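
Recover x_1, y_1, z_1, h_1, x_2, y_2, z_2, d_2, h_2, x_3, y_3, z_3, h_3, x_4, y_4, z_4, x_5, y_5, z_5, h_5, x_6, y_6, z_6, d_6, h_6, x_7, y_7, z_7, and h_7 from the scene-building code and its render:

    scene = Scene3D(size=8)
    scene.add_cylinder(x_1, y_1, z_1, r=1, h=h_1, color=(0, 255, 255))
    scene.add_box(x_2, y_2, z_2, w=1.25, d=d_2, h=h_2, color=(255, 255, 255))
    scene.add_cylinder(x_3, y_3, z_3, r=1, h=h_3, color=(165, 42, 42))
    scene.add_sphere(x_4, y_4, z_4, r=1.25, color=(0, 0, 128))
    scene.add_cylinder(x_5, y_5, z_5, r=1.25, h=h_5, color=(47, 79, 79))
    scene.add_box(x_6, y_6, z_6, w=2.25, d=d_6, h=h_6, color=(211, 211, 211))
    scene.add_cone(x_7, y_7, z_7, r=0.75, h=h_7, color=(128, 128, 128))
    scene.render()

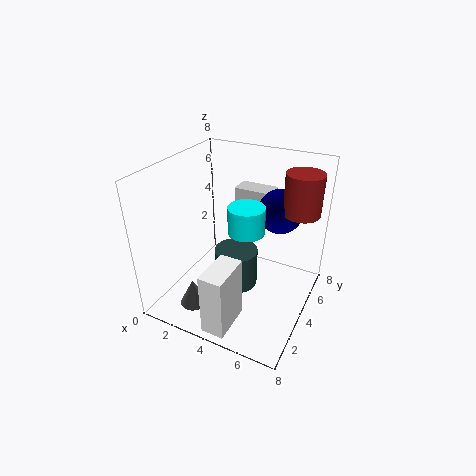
x_1 = 4.5
y_1 = 4
z_1 = 4.5
h_1 = 1.5
x_2 = 3.75
y_2 = 0.25
z_2 = 0.25
d_2 = 2.25
h_2 = 3.5
x_3 = 7
y_3 = 5.5
z_3 = 5.5
h_3 = 2.25
x_4 = 5.75
y_4 = 5.75
z_4 = 5.25
x_5 = 3.75
y_5 = 4.25
z_5 = 0.75
h_5 = 2.25
x_6 = 2.75
y_6 = 6
z_6 = 4.75
d_6 = 1.25
h_6 = 1.25
x_7 = 2.5
y_7 = 1.5
z_7 = 0.75
h_7 = 1.5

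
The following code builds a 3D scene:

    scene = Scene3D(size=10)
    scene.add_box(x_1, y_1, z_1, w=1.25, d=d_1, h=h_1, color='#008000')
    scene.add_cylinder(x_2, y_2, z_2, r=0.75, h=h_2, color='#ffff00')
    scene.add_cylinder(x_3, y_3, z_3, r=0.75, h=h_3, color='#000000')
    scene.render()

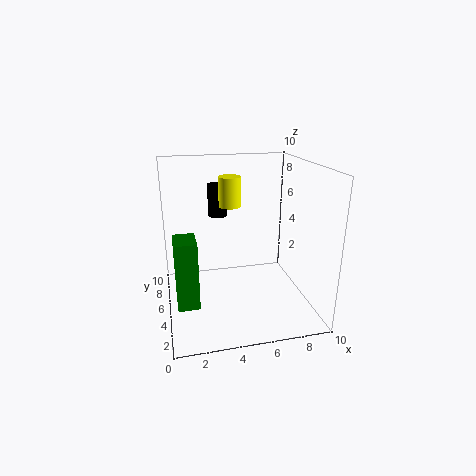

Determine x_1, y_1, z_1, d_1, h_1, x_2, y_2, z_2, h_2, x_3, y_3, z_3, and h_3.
x_1 = 0.5
y_1 = 0.5
z_1 = 2.75
d_1 = 1.75
h_1 = 4
x_2 = 4.5
y_2 = 5.25
z_2 = 7.25
h_2 = 2
x_3 = 4.25
y_3 = 8.75
z_3 = 5.5
h_3 = 2.5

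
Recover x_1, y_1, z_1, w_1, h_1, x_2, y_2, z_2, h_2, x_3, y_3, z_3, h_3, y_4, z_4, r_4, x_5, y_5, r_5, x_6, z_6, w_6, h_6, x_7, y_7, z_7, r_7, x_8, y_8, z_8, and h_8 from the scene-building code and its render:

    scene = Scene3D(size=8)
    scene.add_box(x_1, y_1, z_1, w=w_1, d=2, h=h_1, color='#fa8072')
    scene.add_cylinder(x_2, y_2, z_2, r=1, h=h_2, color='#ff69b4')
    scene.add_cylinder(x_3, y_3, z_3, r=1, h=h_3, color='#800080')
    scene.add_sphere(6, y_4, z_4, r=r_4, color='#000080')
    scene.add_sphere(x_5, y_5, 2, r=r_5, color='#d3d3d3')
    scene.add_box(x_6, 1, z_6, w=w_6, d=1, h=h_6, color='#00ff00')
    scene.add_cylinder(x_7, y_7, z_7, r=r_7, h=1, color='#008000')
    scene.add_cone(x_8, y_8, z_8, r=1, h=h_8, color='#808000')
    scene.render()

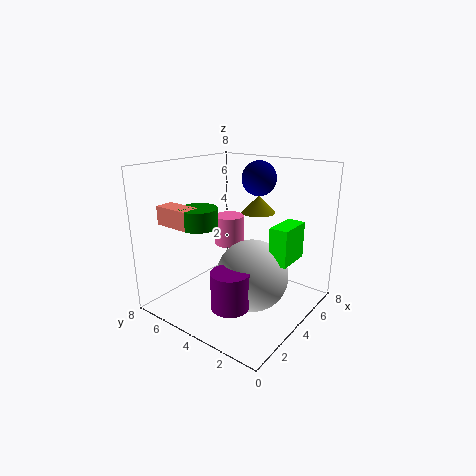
x_1 = 1
y_1 = 5
z_1 = 5
w_1 = 1
h_1 = 1
x_2 = 7
y_2 = 7
z_2 = 2
h_2 = 2
x_3 = 2
y_3 = 3
z_3 = 1
h_3 = 2
y_4 = 4
z_4 = 7
r_4 = 1
x_5 = 4
y_5 = 3
r_5 = 2
x_6 = 4
z_6 = 3
w_6 = 2
h_6 = 2
x_7 = 2
y_7 = 5
z_7 = 5
r_7 = 1
x_8 = 6
y_8 = 4
z_8 = 5
h_8 = 1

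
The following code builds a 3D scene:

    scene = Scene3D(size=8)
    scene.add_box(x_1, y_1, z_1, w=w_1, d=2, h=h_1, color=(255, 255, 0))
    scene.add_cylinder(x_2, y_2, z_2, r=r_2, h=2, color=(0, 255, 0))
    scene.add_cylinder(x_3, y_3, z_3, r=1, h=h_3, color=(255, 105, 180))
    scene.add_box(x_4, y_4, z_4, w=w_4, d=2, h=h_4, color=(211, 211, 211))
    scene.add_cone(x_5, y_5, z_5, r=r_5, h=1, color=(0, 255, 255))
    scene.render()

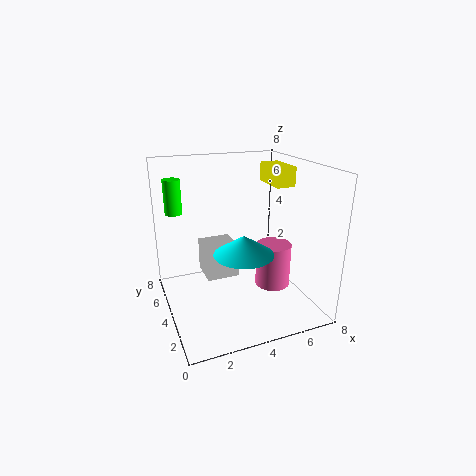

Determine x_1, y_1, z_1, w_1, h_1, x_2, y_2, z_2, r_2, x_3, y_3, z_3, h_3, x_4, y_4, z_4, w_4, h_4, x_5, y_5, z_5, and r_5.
x_1 = 5.5, y_1 = 2.5, z_1 = 7, w_1 = 1, h_1 = 1, x_2 = 1, y_2 = 6.5, z_2 = 5, r_2 = 0.5, x_3 = 6, y_3 = 3.5, z_3 = 1, h_3 = 2.5, x_4 = 2.5, y_4 = 5, z_4 = 1, w_4 = 2, h_4 = 2, x_5 = 3.5, y_5 = 2, z_5 = 4, r_5 = 1.5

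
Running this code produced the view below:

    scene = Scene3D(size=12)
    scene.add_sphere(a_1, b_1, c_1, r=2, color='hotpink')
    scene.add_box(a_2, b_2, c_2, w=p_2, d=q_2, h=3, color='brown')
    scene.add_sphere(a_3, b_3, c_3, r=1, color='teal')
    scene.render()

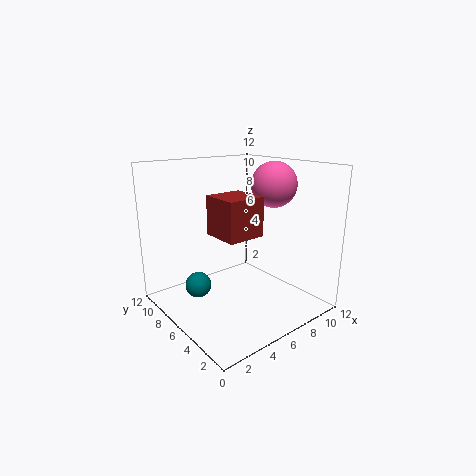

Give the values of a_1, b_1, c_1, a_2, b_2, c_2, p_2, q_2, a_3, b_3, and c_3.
a_1 = 10; b_1 = 6; c_1 = 10; a_2 = 3; b_2 = 3; c_2 = 7; p_2 = 3; q_2 = 3; a_3 = 2; b_3 = 6; c_3 = 3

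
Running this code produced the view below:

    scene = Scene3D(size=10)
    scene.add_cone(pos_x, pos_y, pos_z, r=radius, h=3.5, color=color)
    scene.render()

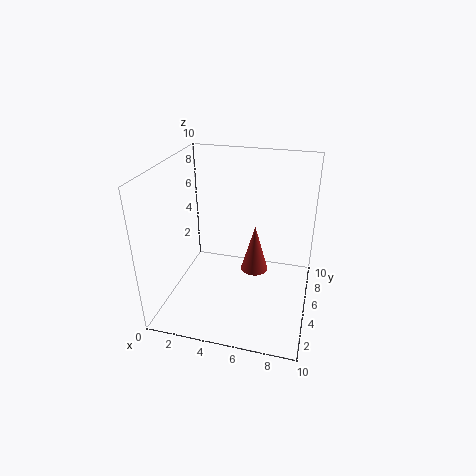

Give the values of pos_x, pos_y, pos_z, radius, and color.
pos_x = 6; pos_y = 6; pos_z = 2; radius = 1; color = 'brown'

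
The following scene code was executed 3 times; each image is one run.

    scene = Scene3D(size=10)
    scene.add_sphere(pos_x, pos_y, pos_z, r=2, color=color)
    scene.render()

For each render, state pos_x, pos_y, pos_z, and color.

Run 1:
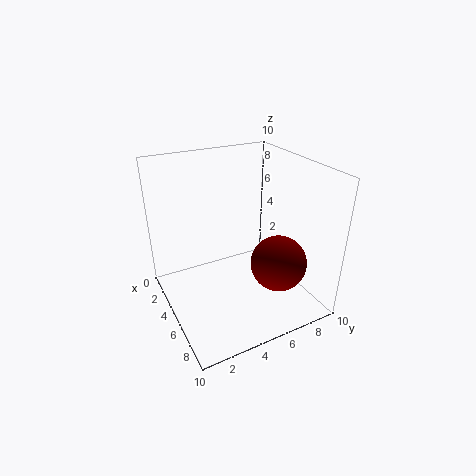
pos_x = 6.5
pos_y = 7.5
pos_z = 3
color = 'maroon'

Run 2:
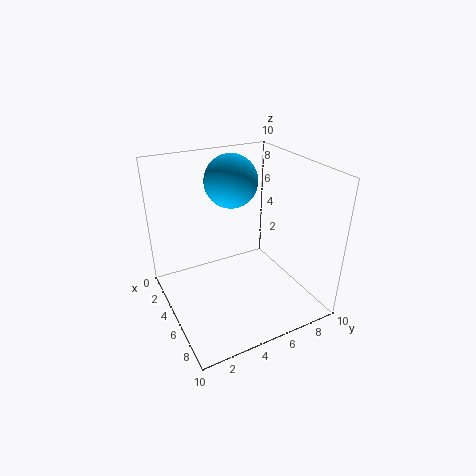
pos_x = 2
pos_y = 6
pos_z = 8
color = 'deepskyblue'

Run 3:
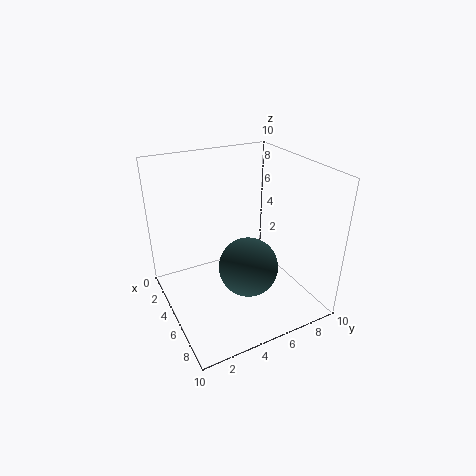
pos_x = 6.5
pos_y = 5
pos_z = 3.5
color = 'darkslategray'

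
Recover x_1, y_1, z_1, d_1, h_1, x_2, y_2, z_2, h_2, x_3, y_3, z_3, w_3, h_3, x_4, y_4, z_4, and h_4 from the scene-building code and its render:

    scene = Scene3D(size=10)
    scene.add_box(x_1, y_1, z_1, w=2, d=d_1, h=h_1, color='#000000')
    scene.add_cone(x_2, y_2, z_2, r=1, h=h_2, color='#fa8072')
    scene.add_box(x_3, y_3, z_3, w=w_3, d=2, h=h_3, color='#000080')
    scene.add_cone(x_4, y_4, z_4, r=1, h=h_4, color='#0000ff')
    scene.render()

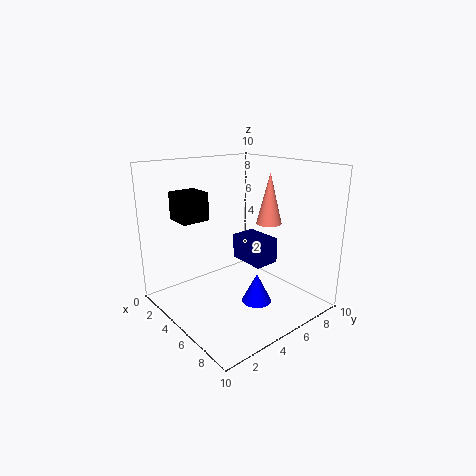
x_1 = 1
y_1 = 2
z_1 = 6
d_1 = 2
h_1 = 2
x_2 = 4
y_2 = 9
z_2 = 5
h_2 = 4
x_3 = 2
y_3 = 7
z_3 = 2
w_3 = 3
h_3 = 2
x_4 = 7
y_4 = 5
z_4 = 1
h_4 = 2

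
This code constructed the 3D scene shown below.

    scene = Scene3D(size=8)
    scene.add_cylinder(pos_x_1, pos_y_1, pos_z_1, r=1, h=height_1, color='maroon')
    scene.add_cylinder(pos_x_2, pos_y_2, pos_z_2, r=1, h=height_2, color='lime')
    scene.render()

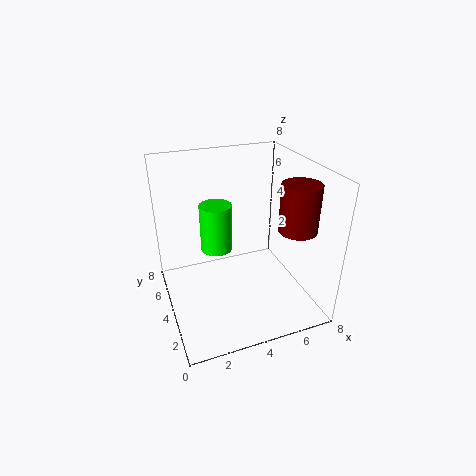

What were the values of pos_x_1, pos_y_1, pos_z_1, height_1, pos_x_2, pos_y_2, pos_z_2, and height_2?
pos_x_1 = 6.5
pos_y_1 = 2
pos_z_1 = 5
height_1 = 2.5
pos_x_2 = 3.5
pos_y_2 = 6.5
pos_z_2 = 2
height_2 = 3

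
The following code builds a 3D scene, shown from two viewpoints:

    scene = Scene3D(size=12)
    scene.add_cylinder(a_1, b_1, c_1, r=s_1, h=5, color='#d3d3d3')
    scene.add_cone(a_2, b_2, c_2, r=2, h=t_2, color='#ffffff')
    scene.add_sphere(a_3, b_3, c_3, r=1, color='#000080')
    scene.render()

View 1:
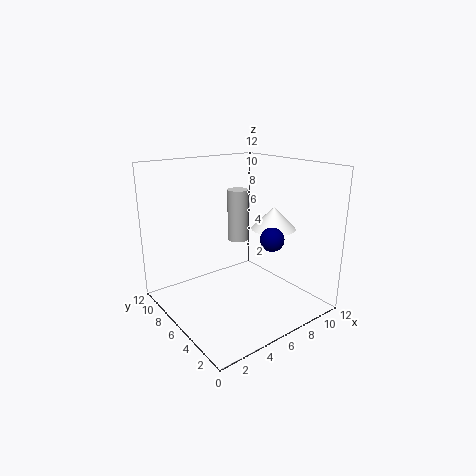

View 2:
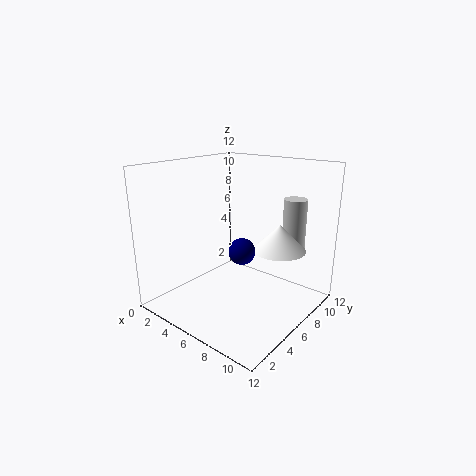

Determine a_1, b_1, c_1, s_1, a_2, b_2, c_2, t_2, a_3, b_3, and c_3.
a_1 = 9, b_1 = 10, c_1 = 4, s_1 = 1, a_2 = 10, b_2 = 6, c_2 = 6, t_2 = 2, a_3 = 8, b_3 = 4, c_3 = 6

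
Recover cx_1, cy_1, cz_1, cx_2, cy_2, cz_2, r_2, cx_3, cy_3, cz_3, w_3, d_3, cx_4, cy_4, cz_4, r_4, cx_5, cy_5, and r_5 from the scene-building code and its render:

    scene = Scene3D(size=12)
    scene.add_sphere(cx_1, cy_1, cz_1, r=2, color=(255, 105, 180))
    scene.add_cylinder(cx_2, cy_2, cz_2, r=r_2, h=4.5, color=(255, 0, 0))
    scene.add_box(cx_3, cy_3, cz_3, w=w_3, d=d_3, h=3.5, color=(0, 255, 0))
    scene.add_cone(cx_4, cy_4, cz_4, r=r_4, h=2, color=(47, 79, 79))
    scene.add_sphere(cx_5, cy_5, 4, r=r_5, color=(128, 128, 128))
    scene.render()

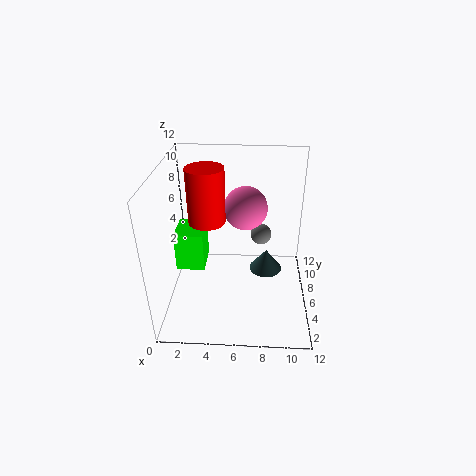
cx_1 = 6.5
cy_1 = 9.5
cz_1 = 7
cx_2 = 3.5
cy_2 = 6
cz_2 = 7.5
r_2 = 1.5
cx_3 = 0.5
cy_3 = 6
cz_3 = 2.5
w_3 = 2.5
d_3 = 3
cx_4 = 8.5
cy_4 = 8
cz_4 = 1.5
r_4 = 1.5
cx_5 = 8
cy_5 = 10
r_5 = 1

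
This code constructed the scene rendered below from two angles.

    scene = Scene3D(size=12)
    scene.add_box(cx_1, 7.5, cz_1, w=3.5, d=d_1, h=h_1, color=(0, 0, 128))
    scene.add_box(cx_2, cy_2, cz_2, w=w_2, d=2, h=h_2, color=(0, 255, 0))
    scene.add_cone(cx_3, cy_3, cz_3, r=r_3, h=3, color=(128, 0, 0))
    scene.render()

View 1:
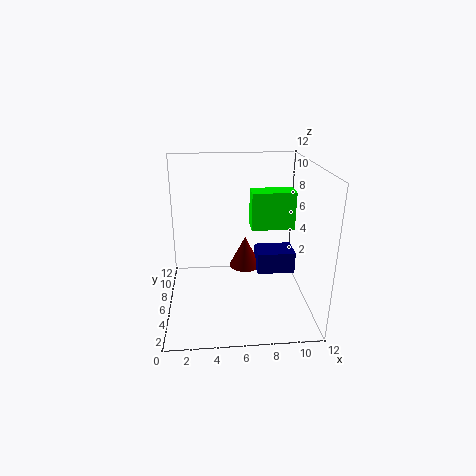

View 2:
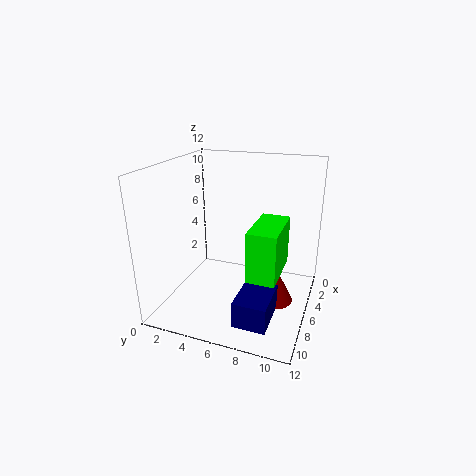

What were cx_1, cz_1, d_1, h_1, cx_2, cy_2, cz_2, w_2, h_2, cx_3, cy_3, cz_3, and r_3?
cx_1 = 8; cz_1 = 1.5; d_1 = 2.5; h_1 = 2; cx_2 = 7.5; cy_2 = 8.5; cz_2 = 5.5; w_2 = 4; h_2 = 3.5; cx_3 = 7; cy_3 = 9.5; cz_3 = 1.5; r_3 = 1.5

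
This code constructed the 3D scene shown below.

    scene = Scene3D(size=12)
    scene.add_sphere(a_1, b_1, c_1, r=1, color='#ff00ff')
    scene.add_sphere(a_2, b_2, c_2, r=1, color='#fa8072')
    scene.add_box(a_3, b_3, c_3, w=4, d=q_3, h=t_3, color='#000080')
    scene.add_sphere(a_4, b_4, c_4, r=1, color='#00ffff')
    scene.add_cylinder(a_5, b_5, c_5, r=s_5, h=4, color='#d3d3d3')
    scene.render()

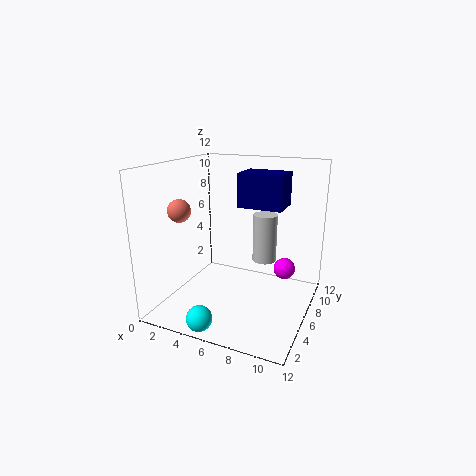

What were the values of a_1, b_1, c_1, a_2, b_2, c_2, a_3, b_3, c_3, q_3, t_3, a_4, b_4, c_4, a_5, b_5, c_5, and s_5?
a_1 = 9, b_1 = 10, c_1 = 2, a_2 = 1, b_2 = 5, c_2 = 8, a_3 = 5, b_3 = 8, c_3 = 8, q_3 = 3, t_3 = 3, a_4 = 5, b_4 = 1, c_4 = 1, a_5 = 8, b_5 = 7, c_5 = 4, s_5 = 1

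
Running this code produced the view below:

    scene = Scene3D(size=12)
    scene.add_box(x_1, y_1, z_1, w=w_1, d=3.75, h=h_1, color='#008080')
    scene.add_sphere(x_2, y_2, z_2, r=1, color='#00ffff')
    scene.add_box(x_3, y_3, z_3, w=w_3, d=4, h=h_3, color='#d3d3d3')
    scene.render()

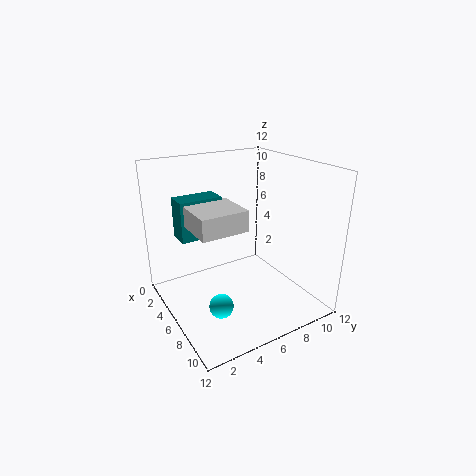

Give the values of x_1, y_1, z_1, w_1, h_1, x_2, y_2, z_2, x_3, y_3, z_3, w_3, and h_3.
x_1 = 1.75, y_1 = 2, z_1 = 5.5, w_1 = 2, h_1 = 3.5, x_2 = 7.5, y_2 = 3.5, z_2 = 1, x_3 = 3.5, y_3 = 2.25, z_3 = 7, w_3 = 3.75, h_3 = 1.75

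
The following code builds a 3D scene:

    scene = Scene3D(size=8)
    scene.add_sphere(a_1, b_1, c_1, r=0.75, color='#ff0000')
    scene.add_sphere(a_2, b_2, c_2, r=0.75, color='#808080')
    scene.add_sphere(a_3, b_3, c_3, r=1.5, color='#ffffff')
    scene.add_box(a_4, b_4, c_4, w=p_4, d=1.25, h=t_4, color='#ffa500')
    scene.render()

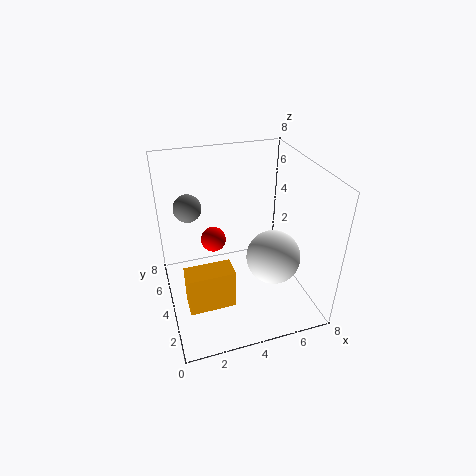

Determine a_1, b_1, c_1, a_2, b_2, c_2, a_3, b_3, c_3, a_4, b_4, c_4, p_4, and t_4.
a_1 = 3, b_1 = 5.75, c_1 = 3, a_2 = 1.5, b_2 = 5, c_2 = 5.75, a_3 = 5.75, b_3 = 3, c_3 = 3, a_4 = 0.75, b_4 = 2, c_4 = 1, p_4 = 2.5, t_4 = 2.25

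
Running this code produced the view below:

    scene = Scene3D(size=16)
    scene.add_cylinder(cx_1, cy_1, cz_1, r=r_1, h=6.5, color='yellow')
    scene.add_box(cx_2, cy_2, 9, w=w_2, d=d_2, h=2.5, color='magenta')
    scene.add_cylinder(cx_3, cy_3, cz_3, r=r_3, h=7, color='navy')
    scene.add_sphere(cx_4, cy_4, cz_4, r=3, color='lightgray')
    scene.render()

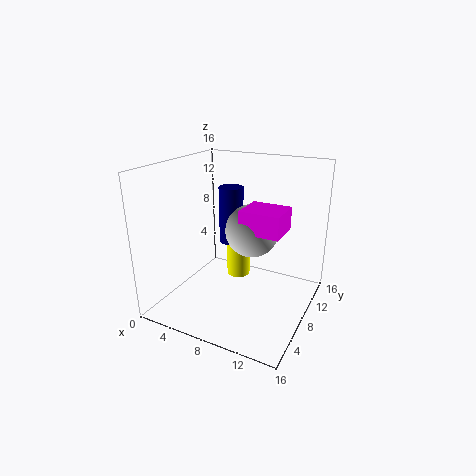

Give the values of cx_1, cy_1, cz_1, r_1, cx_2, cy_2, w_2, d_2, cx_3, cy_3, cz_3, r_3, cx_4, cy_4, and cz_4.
cx_1 = 5.5
cy_1 = 13
cz_1 = 0.5
r_1 = 1.5
cx_2 = 8.5
cy_2 = 7
w_2 = 4.5
d_2 = 4
cx_3 = 5
cy_3 = 12
cz_3 = 5.5
r_3 = 1.5
cx_4 = 9
cy_4 = 9.5
cz_4 = 8.5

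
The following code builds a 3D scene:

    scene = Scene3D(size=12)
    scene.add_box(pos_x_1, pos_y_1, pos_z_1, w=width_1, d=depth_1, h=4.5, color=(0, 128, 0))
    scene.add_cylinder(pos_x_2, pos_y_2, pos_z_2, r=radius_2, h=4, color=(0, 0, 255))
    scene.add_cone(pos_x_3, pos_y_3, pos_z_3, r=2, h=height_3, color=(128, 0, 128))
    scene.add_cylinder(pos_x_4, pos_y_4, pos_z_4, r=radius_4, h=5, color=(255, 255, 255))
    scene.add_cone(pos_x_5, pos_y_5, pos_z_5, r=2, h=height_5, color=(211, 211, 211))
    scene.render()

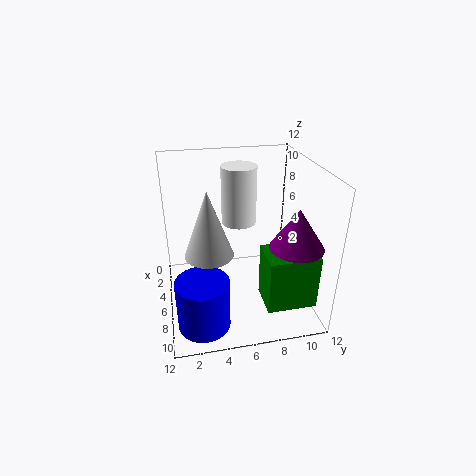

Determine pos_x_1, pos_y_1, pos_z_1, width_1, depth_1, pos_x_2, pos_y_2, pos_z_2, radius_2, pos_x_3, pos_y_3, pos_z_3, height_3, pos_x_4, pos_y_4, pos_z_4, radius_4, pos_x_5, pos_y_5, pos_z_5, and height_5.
pos_x_1 = 7.5, pos_y_1 = 7.5, pos_z_1 = 1.5, width_1 = 3, depth_1 = 4, pos_x_2 = 10, pos_y_2 = 2.5, pos_z_2 = 1, radius_2 = 2, pos_x_3 = 10, pos_y_3 = 9.5, pos_z_3 = 7, height_3 = 3, pos_x_4 = 4, pos_y_4 = 6.5, pos_z_4 = 6.5, radius_4 = 1.5, pos_x_5 = 6.5, pos_y_5 = 3.5, pos_z_5 = 5, height_5 = 5.5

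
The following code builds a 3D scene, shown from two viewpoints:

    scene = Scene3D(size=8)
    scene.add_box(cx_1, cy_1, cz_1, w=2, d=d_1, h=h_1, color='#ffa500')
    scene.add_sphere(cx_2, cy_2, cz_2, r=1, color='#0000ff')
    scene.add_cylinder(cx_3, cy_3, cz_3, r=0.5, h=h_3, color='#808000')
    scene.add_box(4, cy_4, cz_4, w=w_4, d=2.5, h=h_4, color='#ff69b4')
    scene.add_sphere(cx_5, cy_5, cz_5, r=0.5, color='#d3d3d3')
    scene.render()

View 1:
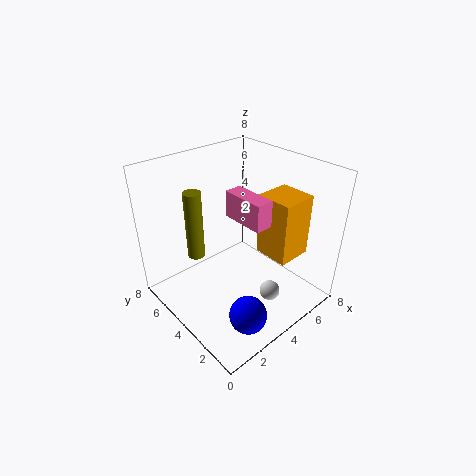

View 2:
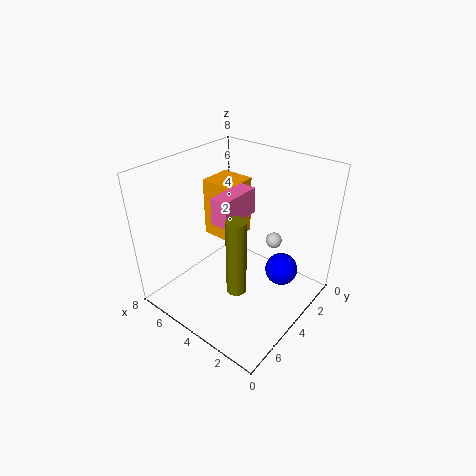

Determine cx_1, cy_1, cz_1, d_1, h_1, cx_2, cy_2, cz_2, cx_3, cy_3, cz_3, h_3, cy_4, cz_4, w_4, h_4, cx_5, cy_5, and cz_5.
cx_1 = 5; cy_1 = 1.5; cz_1 = 3; d_1 = 2; h_1 = 3.5; cx_2 = 2.5; cy_2 = 1.5; cz_2 = 1; cx_3 = 2.5; cy_3 = 6; cz_3 = 2.5; h_3 = 4; cy_4 = 2.5; cz_4 = 5; w_4 = 1; h_4 = 1.5; cx_5 = 3.5; cy_5 = 1; cz_5 = 2.5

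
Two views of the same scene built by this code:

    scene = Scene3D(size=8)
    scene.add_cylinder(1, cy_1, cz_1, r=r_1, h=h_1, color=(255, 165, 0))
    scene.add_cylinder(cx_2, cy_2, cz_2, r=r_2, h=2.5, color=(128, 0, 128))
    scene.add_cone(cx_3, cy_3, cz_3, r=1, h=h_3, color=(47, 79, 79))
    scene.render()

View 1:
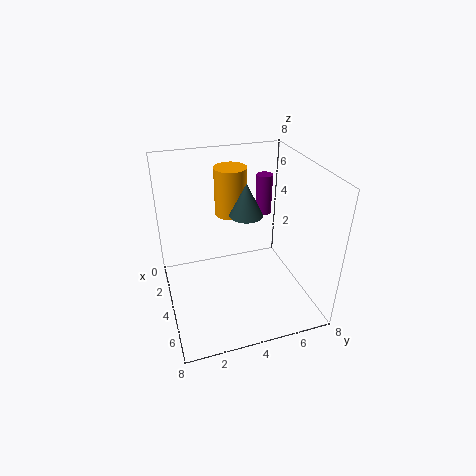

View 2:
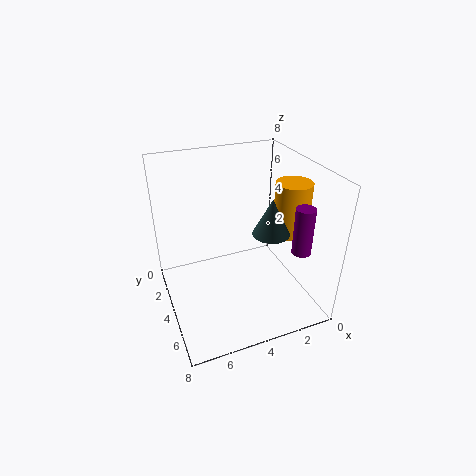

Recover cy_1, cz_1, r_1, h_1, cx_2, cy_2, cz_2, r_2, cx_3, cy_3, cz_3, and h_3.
cy_1 = 4.5; cz_1 = 4; r_1 = 1; h_1 = 3; cx_2 = 1.5; cy_2 = 6.5; cz_2 = 4; r_2 = 0.5; cx_3 = 2.5; cy_3 = 5; cz_3 = 4.5; h_3 = 2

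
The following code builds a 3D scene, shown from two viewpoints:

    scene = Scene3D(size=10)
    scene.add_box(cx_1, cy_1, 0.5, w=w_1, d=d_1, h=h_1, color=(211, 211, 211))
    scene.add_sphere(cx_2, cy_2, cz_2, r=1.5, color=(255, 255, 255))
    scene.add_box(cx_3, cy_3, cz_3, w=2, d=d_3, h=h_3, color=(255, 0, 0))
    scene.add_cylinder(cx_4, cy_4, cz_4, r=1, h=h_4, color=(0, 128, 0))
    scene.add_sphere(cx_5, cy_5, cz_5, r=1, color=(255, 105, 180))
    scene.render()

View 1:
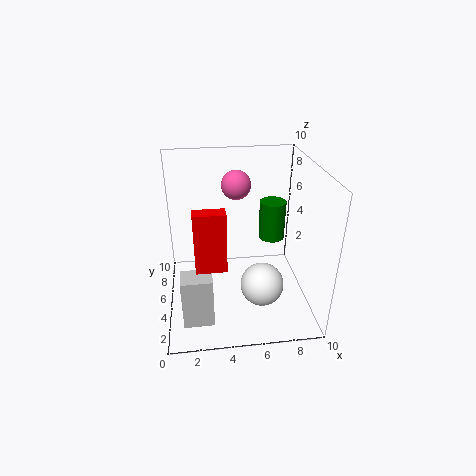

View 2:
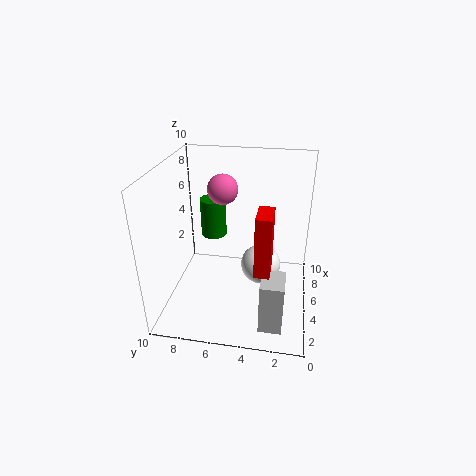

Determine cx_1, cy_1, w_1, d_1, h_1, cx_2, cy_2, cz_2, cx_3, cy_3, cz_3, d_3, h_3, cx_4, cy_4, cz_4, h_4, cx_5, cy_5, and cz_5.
cx_1 = 1, cy_1 = 1.5, w_1 = 2, d_1 = 1.5, h_1 = 3.5, cx_2 = 6.5, cy_2 = 3.5, cz_2 = 2, cx_3 = 2, cy_3 = 2.5, cz_3 = 4, d_3 = 1, h_3 = 4, cx_4 = 8, cy_4 = 7.5, cz_4 = 3.5, h_4 = 3, cx_5 = 5, cy_5 = 6, cz_5 = 8.5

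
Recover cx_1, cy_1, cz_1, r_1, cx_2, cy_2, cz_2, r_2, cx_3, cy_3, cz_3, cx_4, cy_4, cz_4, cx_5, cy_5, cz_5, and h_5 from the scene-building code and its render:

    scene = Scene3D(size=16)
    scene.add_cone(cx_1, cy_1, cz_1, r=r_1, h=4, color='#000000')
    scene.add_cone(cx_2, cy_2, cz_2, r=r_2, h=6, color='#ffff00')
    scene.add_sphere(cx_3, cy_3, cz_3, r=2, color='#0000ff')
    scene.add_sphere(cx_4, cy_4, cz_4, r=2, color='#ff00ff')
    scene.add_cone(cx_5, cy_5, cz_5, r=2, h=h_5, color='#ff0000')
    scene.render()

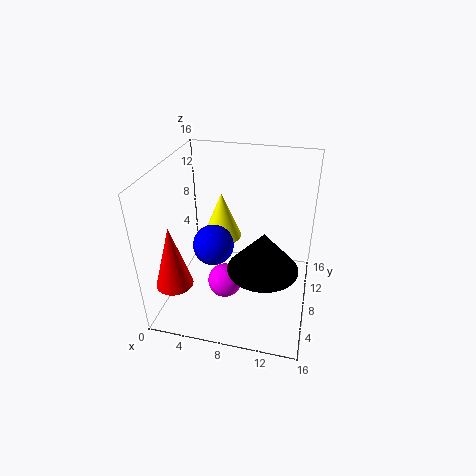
cx_1 = 11.5; cy_1 = 4; cz_1 = 7.5; r_1 = 3.5; cx_2 = 4.5; cy_2 = 13.5; cz_2 = 4.5; r_2 = 2.5; cx_3 = 6.5; cy_3 = 4; cz_3 = 9.5; cx_4 = 6.5; cy_4 = 7.5; cz_4 = 2; cx_5 = 2; cy_5 = 3.5; cz_5 = 4; h_5 = 7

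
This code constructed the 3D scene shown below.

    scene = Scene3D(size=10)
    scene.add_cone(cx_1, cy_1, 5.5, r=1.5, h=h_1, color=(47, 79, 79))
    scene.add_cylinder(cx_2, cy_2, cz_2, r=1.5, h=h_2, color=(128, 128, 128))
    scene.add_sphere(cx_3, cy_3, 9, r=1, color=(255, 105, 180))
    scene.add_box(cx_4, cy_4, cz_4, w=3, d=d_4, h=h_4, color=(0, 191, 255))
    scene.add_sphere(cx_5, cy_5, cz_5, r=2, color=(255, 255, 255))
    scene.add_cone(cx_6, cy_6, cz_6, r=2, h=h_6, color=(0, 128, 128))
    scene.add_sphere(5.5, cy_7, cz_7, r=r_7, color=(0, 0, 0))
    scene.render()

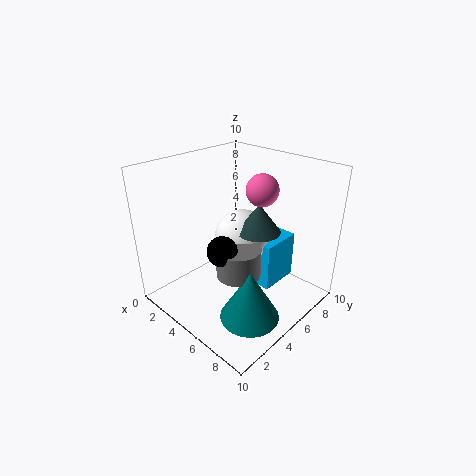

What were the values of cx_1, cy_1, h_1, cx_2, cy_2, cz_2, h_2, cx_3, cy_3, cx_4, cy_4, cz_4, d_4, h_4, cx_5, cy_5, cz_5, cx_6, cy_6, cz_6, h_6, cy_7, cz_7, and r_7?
cx_1 = 6
cy_1 = 6
h_1 = 2
cx_2 = 6
cy_2 = 4
cz_2 = 3
h_2 = 2
cx_3 = 7
cy_3 = 5
cx_4 = 4
cy_4 = 6
cz_4 = 1
d_4 = 3
h_4 = 3.5
cx_5 = 4.5
cy_5 = 6
cz_5 = 4.5
cx_6 = 7.5
cy_6 = 3.5
cz_6 = 0.5
h_6 = 3.5
cy_7 = 3
cz_7 = 5
r_7 = 1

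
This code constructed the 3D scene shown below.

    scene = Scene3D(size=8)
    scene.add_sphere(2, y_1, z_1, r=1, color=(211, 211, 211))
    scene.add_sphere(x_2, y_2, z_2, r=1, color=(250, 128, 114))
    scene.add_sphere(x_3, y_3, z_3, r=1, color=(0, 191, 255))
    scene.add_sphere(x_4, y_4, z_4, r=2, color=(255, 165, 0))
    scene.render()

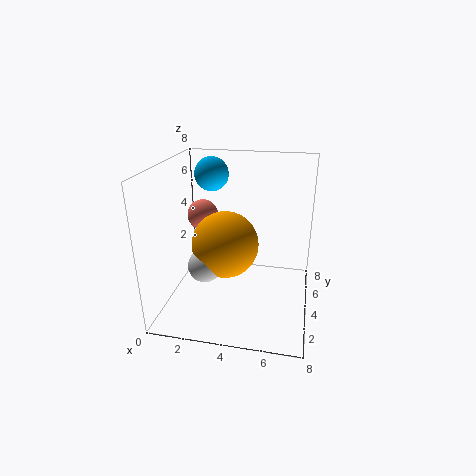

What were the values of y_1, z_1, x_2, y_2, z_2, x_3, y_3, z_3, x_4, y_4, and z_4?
y_1 = 4, z_1 = 2, x_2 = 1, y_2 = 7, z_2 = 4, x_3 = 2, y_3 = 6, z_3 = 7, x_4 = 3, y_4 = 5, z_4 = 3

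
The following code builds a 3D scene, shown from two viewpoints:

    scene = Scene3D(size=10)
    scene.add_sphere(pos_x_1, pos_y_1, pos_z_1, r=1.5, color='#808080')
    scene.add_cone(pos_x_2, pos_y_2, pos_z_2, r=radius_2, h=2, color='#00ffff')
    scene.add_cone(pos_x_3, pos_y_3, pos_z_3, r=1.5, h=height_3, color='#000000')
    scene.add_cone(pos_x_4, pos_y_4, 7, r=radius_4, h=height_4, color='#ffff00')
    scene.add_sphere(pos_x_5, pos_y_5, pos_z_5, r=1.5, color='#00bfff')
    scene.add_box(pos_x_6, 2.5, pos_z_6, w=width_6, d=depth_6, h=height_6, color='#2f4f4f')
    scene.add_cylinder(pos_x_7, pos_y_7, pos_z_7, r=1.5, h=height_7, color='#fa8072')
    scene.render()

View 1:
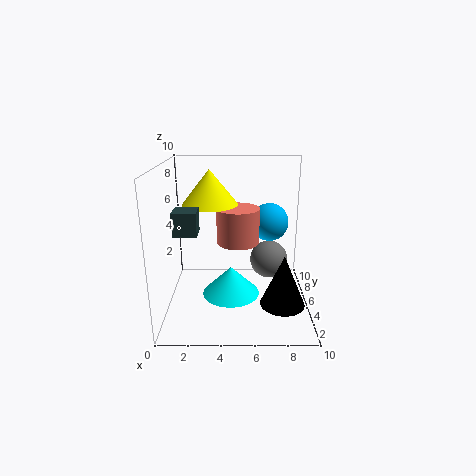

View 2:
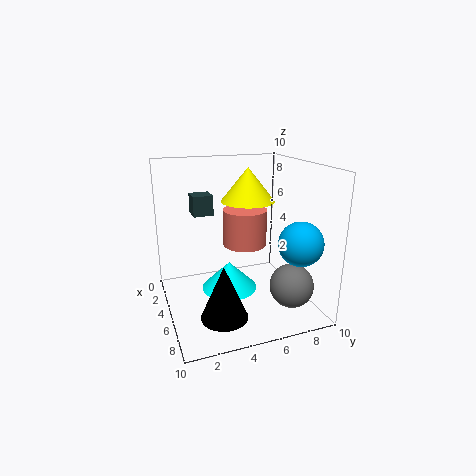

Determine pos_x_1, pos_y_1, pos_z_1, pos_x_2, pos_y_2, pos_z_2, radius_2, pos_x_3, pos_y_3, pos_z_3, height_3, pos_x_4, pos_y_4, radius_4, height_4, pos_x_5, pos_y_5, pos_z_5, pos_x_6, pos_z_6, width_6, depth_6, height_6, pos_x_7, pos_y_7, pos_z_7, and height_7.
pos_x_1 = 7.5
pos_y_1 = 8
pos_z_1 = 2
pos_x_2 = 4.5
pos_y_2 = 4.5
pos_z_2 = 1
radius_2 = 2
pos_x_3 = 8
pos_y_3 = 3
pos_z_3 = 1
height_3 = 3.5
pos_x_4 = 3
pos_y_4 = 6.5
radius_4 = 2
height_4 = 2.5
pos_x_5 = 7.5
pos_y_5 = 8.5
pos_z_5 = 5
pos_x_6 = 1
pos_z_6 = 6
width_6 = 1.5
depth_6 = 1.5
height_6 = 1.5
pos_x_7 = 5
pos_y_7 = 5.5
pos_z_7 = 4.5
height_7 = 2.5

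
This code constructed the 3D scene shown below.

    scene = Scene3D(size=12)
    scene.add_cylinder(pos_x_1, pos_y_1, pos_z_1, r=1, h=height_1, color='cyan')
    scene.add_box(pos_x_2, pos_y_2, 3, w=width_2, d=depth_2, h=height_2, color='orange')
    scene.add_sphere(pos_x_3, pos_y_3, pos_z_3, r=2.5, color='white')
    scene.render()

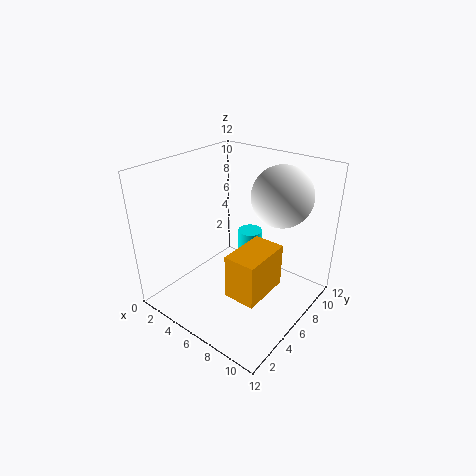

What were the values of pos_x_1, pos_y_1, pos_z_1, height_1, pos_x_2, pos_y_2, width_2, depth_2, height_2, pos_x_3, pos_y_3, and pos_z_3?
pos_x_1 = 6.5, pos_y_1 = 7, pos_z_1 = 4, height_1 = 2.5, pos_x_2 = 7.5, pos_y_2 = 2.5, width_2 = 2.5, depth_2 = 4, height_2 = 3.5, pos_x_3 = 8.5, pos_y_3 = 8.5, pos_z_3 = 9.5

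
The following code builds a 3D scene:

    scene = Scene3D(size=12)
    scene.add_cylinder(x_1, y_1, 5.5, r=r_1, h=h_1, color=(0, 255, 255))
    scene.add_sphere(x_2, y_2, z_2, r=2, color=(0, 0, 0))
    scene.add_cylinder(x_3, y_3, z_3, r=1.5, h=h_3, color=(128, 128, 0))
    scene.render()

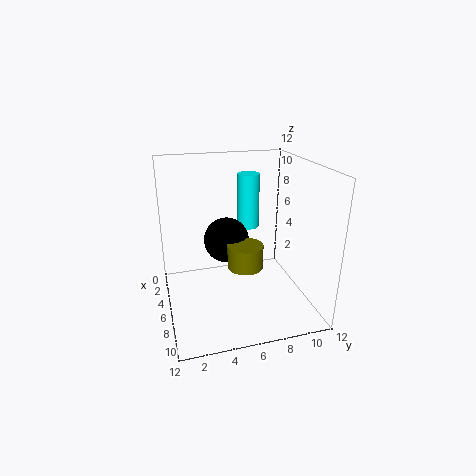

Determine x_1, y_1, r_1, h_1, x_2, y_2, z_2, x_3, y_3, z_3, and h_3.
x_1 = 2.5, y_1 = 8, r_1 = 1, h_1 = 5, x_2 = 4, y_2 = 5.5, z_2 = 5, x_3 = 6.5, y_3 = 6.5, z_3 = 3.5, h_3 = 2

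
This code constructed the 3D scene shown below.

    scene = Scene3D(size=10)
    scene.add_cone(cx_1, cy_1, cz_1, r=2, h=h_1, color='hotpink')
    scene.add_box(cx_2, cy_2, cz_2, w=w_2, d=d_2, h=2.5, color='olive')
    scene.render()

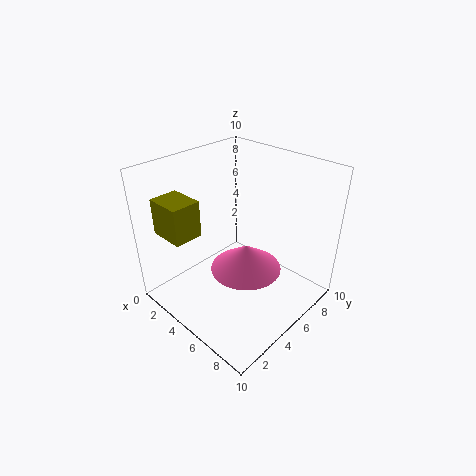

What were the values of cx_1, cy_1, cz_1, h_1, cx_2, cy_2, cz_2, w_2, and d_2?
cx_1 = 8, cy_1 = 2.5, cz_1 = 5.5, h_1 = 1.5, cx_2 = 1, cy_2 = 1, cz_2 = 5.5, w_2 = 2.5, d_2 = 2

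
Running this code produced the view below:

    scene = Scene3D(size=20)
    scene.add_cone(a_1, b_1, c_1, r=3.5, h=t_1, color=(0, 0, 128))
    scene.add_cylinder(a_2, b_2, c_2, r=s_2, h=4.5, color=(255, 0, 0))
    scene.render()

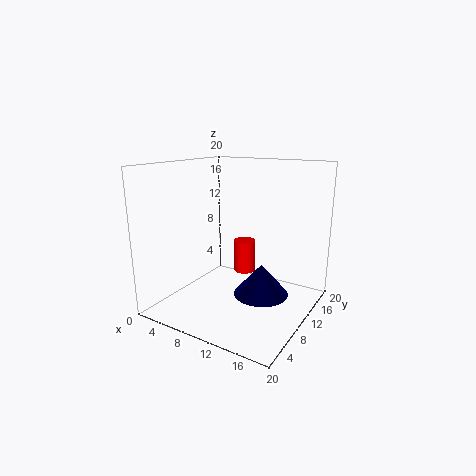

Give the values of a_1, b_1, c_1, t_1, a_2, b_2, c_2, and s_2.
a_1 = 15; b_1 = 7.5; c_1 = 4; t_1 = 4; a_2 = 10.5; b_2 = 11; c_2 = 5; s_2 = 1.5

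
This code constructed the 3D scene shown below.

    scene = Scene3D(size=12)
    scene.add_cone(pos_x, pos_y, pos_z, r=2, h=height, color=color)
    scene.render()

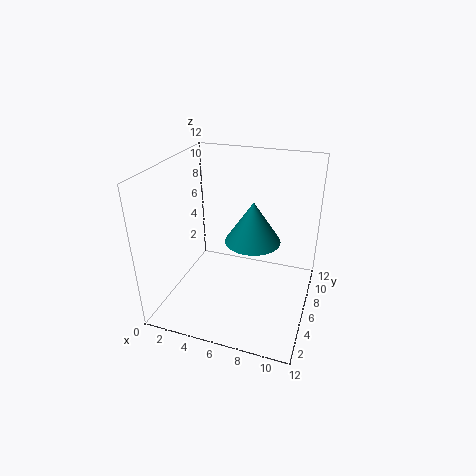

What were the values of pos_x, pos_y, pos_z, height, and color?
pos_x = 8; pos_y = 3.5; pos_z = 7.5; height = 3; color = 'teal'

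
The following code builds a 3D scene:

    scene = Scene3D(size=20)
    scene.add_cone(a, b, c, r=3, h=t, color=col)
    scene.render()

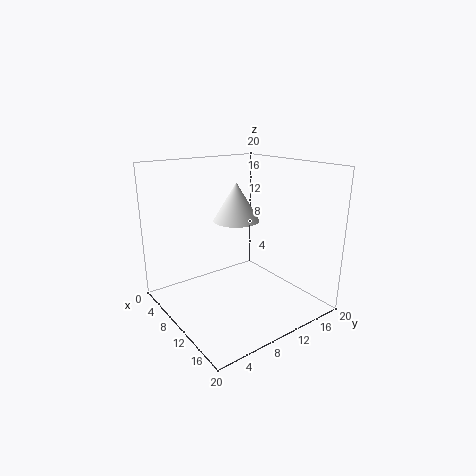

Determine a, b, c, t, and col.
a = 11, b = 9, c = 13, t = 5, col = 'white'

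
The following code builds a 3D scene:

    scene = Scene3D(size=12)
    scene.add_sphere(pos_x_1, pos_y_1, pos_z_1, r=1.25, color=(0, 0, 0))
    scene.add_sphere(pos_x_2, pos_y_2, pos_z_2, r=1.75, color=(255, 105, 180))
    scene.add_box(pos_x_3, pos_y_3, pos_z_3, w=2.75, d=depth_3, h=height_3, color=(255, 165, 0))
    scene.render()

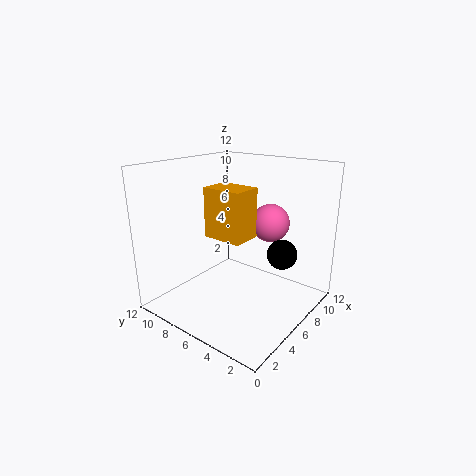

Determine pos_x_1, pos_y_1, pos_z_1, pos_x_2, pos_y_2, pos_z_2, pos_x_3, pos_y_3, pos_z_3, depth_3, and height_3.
pos_x_1 = 7.75, pos_y_1 = 2.75, pos_z_1 = 4.75, pos_x_2 = 10.25, pos_y_2 = 5.5, pos_z_2 = 6.25, pos_x_3 = 6, pos_y_3 = 6, pos_z_3 = 5.25, depth_3 = 3.75, height_3 = 4.5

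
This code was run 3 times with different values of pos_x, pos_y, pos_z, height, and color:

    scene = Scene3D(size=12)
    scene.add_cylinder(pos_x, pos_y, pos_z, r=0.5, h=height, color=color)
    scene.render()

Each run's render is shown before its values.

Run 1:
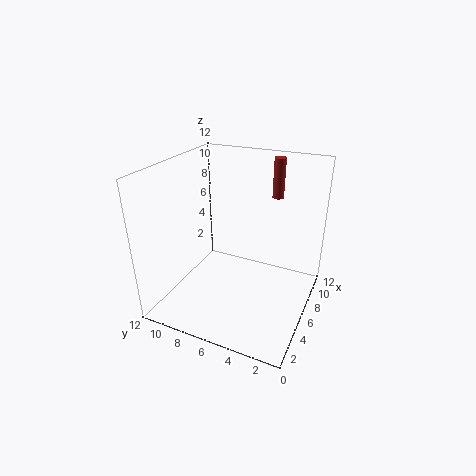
pos_x = 10; pos_y = 4; pos_z = 8.5; height = 3.5; color = 'brown'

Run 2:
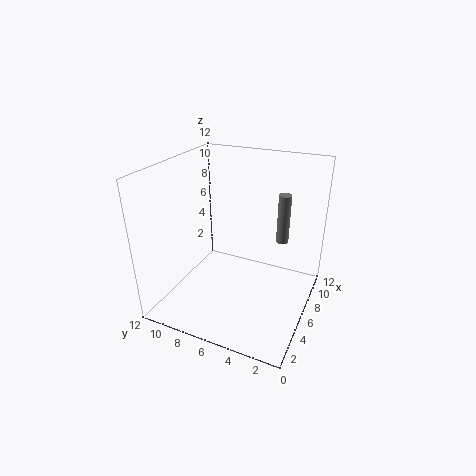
pos_x = 7; pos_y = 2.5; pos_z = 6; height = 4; color = 'gray'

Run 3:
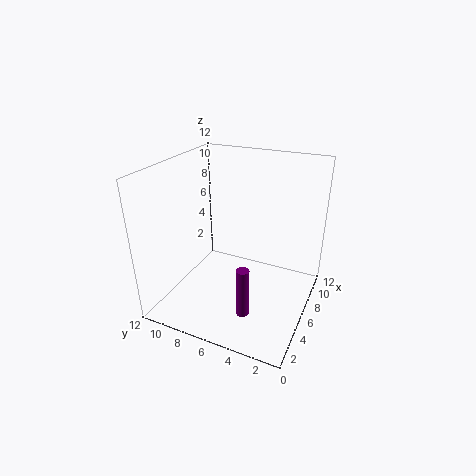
pos_x = 2.5; pos_y = 4; pos_z = 1.5; height = 4; color = 'purple'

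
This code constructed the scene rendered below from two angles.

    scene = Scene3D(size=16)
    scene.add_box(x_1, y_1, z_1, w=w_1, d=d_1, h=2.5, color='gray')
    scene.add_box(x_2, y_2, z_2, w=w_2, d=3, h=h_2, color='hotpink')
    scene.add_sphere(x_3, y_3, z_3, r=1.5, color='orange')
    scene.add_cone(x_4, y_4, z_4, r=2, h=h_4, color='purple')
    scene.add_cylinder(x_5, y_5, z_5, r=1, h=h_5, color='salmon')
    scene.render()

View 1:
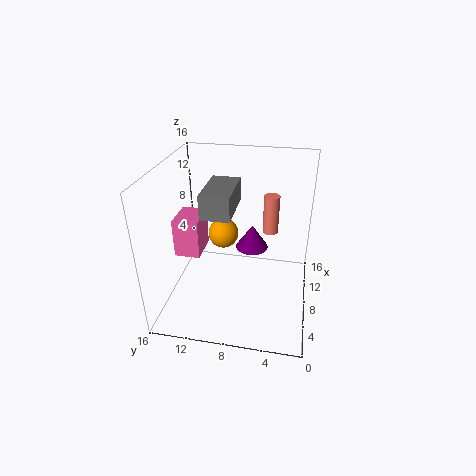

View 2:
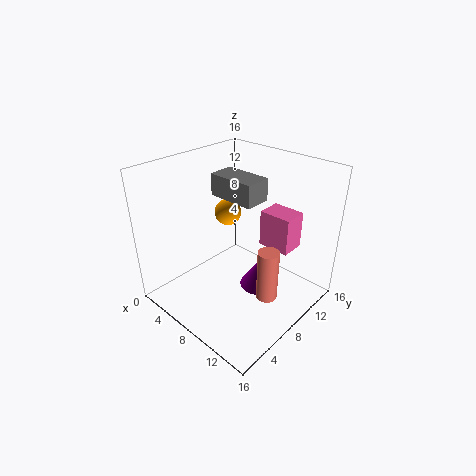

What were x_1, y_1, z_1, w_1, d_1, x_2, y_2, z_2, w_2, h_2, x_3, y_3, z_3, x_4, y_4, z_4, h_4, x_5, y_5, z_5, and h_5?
x_1 = 4
y_1 = 8
z_1 = 12
w_1 = 5.5
d_1 = 3
x_2 = 7.5
y_2 = 12.5
z_2 = 5
w_2 = 4
h_2 = 4.5
x_3 = 5.5
y_3 = 9
z_3 = 10
x_4 = 12
y_4 = 7
z_4 = 4.5
h_4 = 3
x_5 = 14.5
y_5 = 5
z_5 = 5.5
h_5 = 5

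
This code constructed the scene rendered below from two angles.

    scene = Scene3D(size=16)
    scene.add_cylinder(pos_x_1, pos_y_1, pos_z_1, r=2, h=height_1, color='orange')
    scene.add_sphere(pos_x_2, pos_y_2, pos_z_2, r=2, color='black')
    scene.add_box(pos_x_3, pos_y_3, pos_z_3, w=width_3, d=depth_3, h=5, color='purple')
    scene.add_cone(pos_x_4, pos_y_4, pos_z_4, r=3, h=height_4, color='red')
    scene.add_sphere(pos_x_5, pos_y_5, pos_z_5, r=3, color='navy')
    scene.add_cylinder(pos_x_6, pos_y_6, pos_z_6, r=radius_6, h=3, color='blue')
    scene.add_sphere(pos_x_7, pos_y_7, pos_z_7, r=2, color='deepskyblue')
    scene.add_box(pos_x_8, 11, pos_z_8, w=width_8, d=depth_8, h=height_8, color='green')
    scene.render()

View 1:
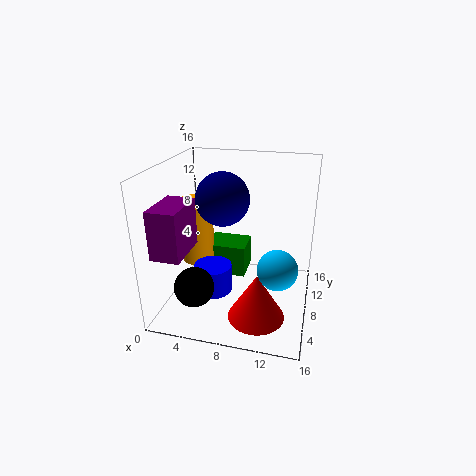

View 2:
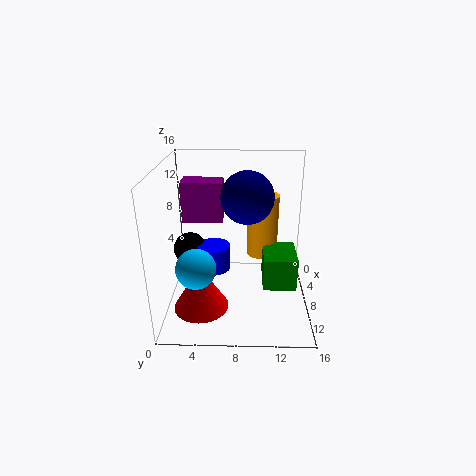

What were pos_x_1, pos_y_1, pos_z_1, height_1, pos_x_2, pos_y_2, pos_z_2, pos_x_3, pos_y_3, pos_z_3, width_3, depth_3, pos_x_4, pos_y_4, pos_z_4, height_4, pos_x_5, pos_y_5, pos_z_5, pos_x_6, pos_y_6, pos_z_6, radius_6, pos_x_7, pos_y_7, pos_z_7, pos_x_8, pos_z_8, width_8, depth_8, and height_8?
pos_x_1 = 2; pos_y_1 = 11; pos_z_1 = 3; height_1 = 8; pos_x_2 = 5; pos_y_2 = 2; pos_z_2 = 5; pos_x_3 = 1; pos_y_3 = 1; pos_z_3 = 8; width_3 = 3; depth_3 = 5; pos_x_4 = 11; pos_y_4 = 4; pos_z_4 = 1; height_4 = 5; pos_x_5 = 6; pos_y_5 = 9; pos_z_5 = 12; pos_x_6 = 6; pos_y_6 = 5; pos_z_6 = 3; radius_6 = 2; pos_x_7 = 13; pos_y_7 = 4; pos_z_7 = 7; pos_x_8 = 3; pos_z_8 = 1; width_8 = 5; depth_8 = 4; height_8 = 4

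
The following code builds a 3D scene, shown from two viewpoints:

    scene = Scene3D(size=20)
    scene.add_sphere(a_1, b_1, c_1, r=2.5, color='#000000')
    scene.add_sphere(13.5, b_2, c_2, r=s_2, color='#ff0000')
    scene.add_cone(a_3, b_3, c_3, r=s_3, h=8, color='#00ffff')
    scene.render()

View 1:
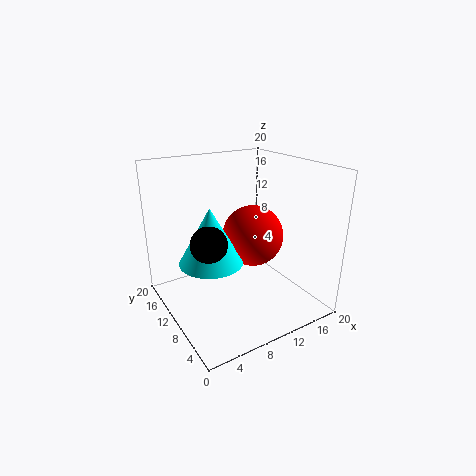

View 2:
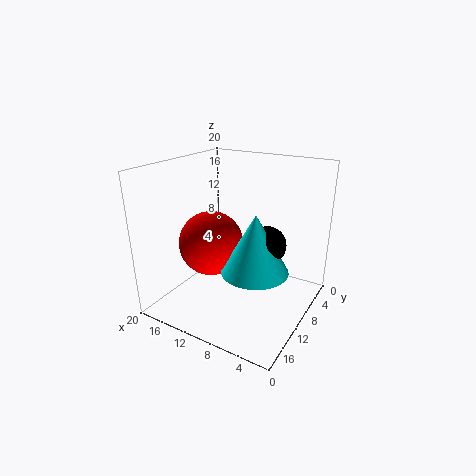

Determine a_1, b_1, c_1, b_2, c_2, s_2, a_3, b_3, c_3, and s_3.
a_1 = 5.5; b_1 = 10; c_1 = 10; b_2 = 11.5; c_2 = 9; s_2 = 4.5; a_3 = 6.5; b_3 = 11.5; c_3 = 6.5; s_3 = 4.5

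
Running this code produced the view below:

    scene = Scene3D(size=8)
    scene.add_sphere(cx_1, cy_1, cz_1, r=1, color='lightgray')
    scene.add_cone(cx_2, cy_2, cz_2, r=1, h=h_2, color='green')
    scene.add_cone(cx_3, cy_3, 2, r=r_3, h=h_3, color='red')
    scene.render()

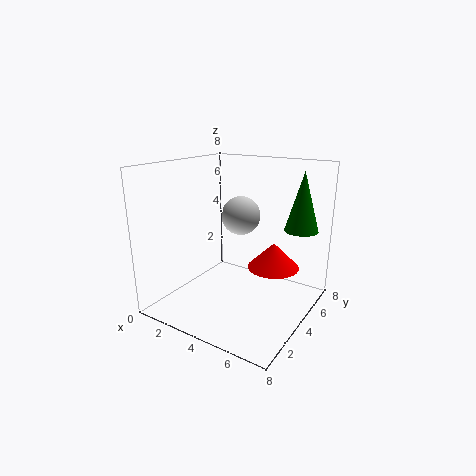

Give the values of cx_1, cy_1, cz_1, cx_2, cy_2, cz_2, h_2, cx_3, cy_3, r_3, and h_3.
cx_1 = 4.5
cy_1 = 3.5
cz_1 = 5.5
cx_2 = 6.5
cy_2 = 7
cz_2 = 4
h_2 = 3.5
cx_3 = 5.5
cy_3 = 5.5
r_3 = 1.5
h_3 = 1.5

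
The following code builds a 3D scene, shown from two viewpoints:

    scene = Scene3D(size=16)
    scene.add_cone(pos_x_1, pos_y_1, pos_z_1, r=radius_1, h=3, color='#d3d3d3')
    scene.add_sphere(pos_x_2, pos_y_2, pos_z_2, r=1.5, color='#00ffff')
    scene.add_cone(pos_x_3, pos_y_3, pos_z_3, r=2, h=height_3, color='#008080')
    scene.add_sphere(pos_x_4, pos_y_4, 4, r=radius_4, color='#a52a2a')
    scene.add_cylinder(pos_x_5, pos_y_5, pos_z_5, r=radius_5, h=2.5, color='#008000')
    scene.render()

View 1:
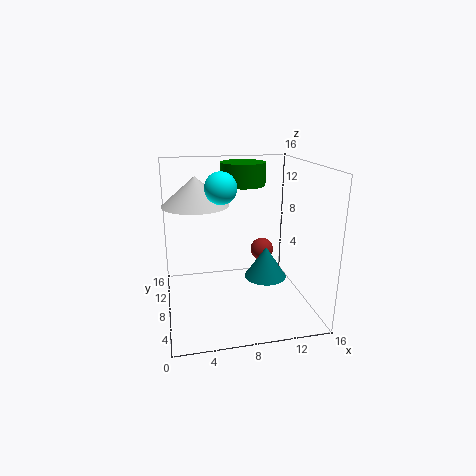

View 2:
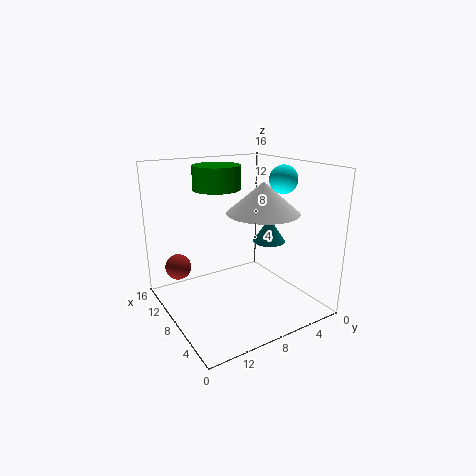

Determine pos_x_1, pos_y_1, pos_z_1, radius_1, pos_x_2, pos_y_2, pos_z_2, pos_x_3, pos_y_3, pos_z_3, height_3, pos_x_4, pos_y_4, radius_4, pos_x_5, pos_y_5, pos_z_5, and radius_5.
pos_x_1 = 3.5
pos_y_1 = 8
pos_z_1 = 12
radius_1 = 3.5
pos_x_2 = 5.5
pos_y_2 = 4
pos_z_2 = 14.5
pos_x_3 = 9.5
pos_y_3 = 2.5
pos_z_3 = 6
height_3 = 3
pos_x_4 = 12.5
pos_y_4 = 13.5
radius_4 = 1.5
pos_x_5 = 9
pos_y_5 = 10
pos_z_5 = 13.5
radius_5 = 2.5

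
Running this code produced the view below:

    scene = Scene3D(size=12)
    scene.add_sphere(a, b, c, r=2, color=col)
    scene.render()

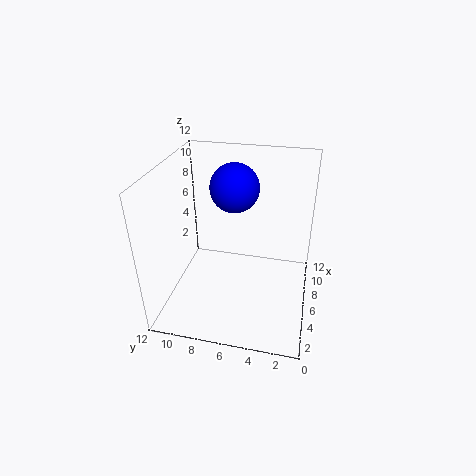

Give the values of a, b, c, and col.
a = 7, b = 6.5, c = 10, col = 'blue'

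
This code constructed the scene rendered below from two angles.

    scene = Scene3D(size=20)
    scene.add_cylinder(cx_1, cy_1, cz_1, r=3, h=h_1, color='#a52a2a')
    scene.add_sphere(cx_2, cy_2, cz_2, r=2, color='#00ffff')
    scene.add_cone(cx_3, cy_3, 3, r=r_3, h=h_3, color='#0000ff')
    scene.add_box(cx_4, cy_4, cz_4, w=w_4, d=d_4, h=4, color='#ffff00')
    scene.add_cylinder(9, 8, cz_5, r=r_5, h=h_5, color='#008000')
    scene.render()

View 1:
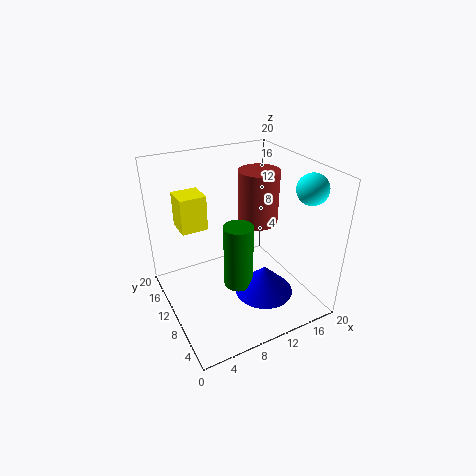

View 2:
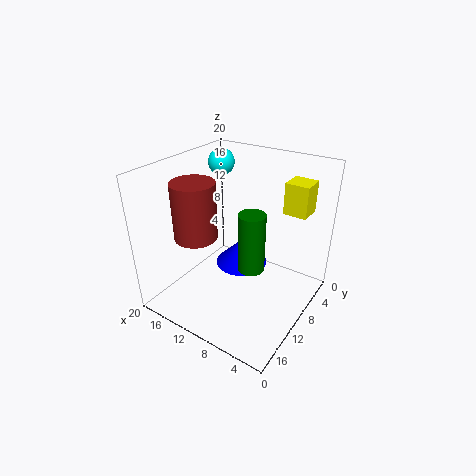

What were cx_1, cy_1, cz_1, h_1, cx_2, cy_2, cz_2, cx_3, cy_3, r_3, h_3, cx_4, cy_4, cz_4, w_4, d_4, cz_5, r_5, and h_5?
cx_1 = 15, cy_1 = 13, cz_1 = 10, h_1 = 8, cx_2 = 17, cy_2 = 4, cz_2 = 18, cx_3 = 12, cy_3 = 6, r_3 = 4, h_3 = 4, cx_4 = 1, cy_4 = 6, cz_4 = 15, w_4 = 3, d_4 = 3, cz_5 = 4, r_5 = 2, h_5 = 9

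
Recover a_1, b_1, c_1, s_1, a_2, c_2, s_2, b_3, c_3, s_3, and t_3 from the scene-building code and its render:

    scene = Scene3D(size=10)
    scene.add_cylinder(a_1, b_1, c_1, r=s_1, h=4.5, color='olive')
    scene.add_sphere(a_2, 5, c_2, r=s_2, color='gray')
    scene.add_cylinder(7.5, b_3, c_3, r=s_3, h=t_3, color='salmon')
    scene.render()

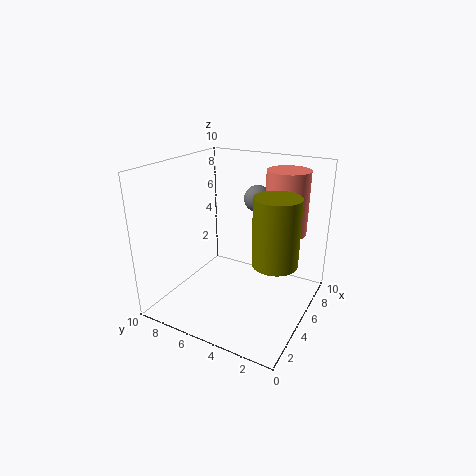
a_1 = 4.5, b_1 = 2, c_1 = 4, s_1 = 1.5, a_2 = 8, c_2 = 7, s_2 = 1, b_3 = 2.5, c_3 = 5, s_3 = 1.5, t_3 = 4.5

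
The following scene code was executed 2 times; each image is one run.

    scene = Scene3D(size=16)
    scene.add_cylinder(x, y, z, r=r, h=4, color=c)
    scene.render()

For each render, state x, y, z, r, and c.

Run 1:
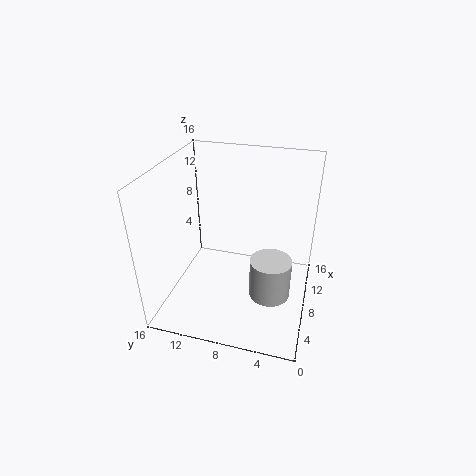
x = 3.5; y = 3.5; z = 5; r = 2; c = 'lightgray'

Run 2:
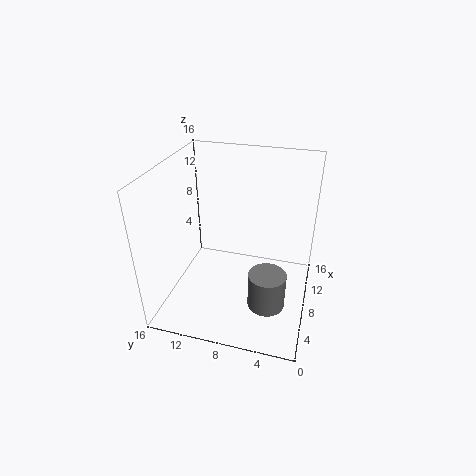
x = 5; y = 4; z = 2; r = 2; c = 'gray'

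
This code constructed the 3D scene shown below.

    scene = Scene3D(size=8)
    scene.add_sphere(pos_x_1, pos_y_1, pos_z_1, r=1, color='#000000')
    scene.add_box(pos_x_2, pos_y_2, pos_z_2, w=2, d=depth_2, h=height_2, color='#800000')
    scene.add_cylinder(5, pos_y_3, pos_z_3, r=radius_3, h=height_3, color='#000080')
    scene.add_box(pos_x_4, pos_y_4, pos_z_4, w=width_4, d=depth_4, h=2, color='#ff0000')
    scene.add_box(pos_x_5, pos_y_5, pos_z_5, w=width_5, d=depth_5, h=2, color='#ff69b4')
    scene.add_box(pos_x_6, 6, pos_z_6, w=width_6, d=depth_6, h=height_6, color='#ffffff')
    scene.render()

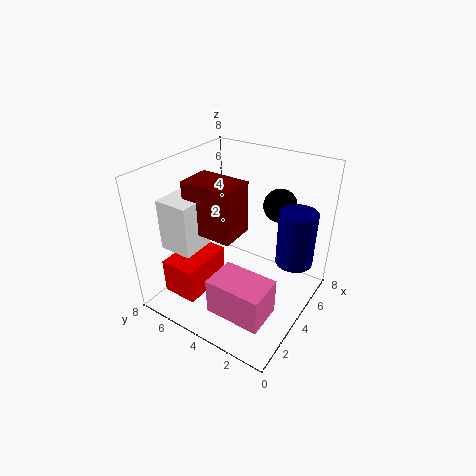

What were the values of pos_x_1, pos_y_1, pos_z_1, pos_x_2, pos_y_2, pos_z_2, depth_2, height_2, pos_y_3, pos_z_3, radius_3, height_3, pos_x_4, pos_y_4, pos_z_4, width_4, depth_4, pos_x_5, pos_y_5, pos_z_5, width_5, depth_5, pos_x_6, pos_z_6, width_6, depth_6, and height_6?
pos_x_1 = 7
pos_y_1 = 3
pos_z_1 = 5
pos_x_2 = 3
pos_y_2 = 4
pos_z_2 = 4
depth_2 = 3
height_2 = 3
pos_y_3 = 1
pos_z_3 = 3
radius_3 = 1
height_3 = 3
pos_x_4 = 1
pos_y_4 = 5
pos_z_4 = 1
width_4 = 3
depth_4 = 2
pos_x_5 = 1
pos_y_5 = 1
pos_z_5 = 1
width_5 = 2
depth_5 = 3
pos_x_6 = 2
pos_z_6 = 3
width_6 = 2
depth_6 = 2
height_6 = 3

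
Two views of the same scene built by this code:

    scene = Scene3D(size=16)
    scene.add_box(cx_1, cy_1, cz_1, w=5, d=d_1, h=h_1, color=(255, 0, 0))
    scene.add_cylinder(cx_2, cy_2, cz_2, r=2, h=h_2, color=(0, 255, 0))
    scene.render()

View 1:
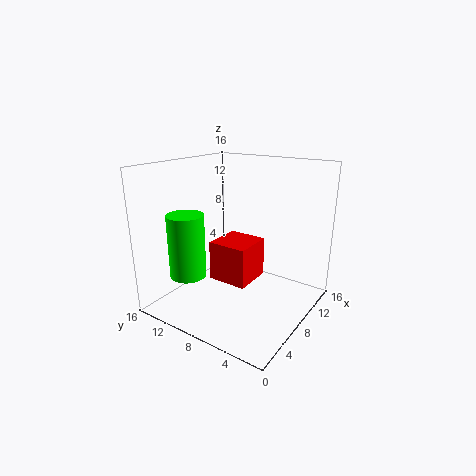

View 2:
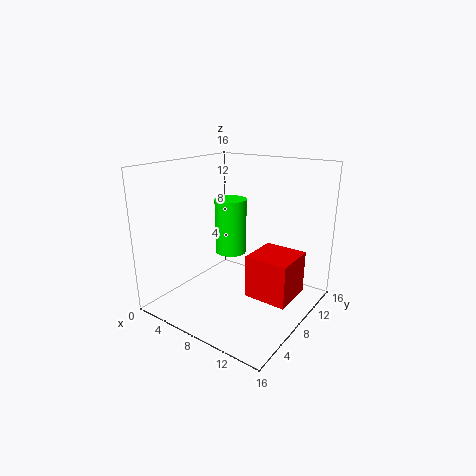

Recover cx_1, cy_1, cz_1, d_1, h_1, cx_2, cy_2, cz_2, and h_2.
cx_1 = 9, cy_1 = 8, cz_1 = 1, d_1 = 5, h_1 = 5, cx_2 = 4, cy_2 = 12, cz_2 = 4, h_2 = 7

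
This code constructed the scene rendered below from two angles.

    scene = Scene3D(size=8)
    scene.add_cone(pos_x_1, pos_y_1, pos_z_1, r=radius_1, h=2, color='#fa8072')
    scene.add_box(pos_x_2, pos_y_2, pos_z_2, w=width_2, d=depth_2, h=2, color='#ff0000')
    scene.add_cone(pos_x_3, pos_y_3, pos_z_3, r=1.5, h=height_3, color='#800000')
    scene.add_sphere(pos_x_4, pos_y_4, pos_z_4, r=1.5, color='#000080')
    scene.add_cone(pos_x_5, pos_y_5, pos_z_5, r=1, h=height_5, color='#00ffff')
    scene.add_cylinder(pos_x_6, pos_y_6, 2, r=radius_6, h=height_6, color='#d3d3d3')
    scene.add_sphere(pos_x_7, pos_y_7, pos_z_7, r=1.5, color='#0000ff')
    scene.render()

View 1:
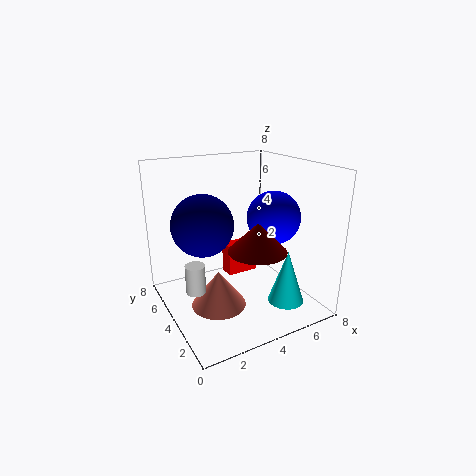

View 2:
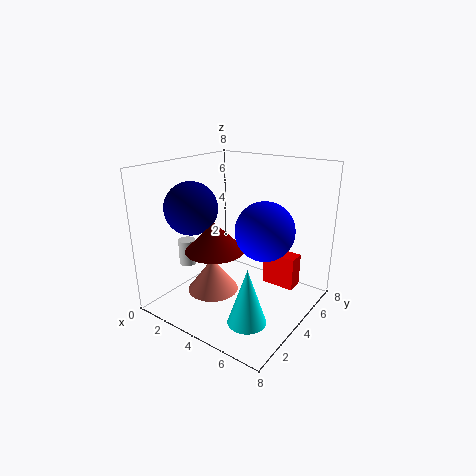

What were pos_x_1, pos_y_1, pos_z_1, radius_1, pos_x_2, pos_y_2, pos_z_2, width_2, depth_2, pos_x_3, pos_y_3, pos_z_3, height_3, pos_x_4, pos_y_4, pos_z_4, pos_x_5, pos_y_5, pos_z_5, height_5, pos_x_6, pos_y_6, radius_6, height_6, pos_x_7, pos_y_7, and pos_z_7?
pos_x_1 = 2.5, pos_y_1 = 3.5, pos_z_1 = 0.5, radius_1 = 1.5, pos_x_2 = 4.5, pos_y_2 = 6, pos_z_2 = 0.5, width_2 = 2, depth_2 = 1, pos_x_3 = 4, pos_y_3 = 2, pos_z_3 = 4, height_3 = 1.5, pos_x_4 = 1.5, pos_y_4 = 3, pos_z_4 = 5.5, pos_x_5 = 6, pos_y_5 = 2, pos_z_5 = 0.5, height_5 = 3, pos_x_6 = 1, pos_y_6 = 3, radius_6 = 0.5, height_6 = 1.5, pos_x_7 = 6, pos_y_7 = 3.5, pos_z_7 = 5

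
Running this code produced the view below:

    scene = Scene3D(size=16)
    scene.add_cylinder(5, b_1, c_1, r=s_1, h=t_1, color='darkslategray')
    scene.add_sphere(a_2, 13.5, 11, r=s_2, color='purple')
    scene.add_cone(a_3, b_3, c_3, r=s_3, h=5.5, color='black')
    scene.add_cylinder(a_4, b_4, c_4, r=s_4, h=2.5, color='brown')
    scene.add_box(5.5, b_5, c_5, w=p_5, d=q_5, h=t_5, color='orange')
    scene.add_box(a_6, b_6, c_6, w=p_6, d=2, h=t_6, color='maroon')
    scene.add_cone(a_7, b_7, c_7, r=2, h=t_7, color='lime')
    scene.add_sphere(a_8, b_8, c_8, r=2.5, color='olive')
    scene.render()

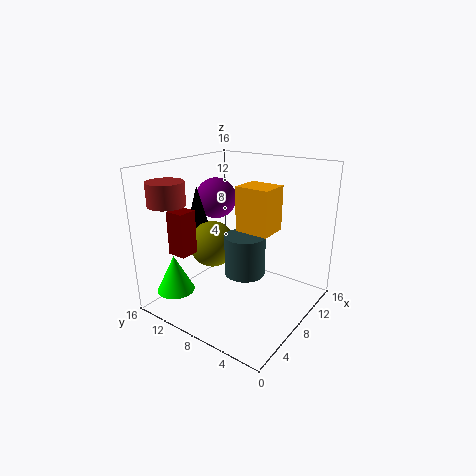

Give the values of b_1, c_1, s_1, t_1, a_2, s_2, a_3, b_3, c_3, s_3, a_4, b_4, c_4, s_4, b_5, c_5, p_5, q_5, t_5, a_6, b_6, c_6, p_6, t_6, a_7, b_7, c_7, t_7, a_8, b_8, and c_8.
b_1 = 5, c_1 = 6, s_1 = 2, t_1 = 4, a_2 = 11, s_2 = 2.5, a_3 = 6.5, b_3 = 12.5, c_3 = 8, s_3 = 1.5, a_4 = 3, b_4 = 13.5, c_4 = 12, s_4 = 2, b_5 = 3, c_5 = 10, p_5 = 3, q_5 = 3.5, t_5 = 4.5, a_6 = 1.5, b_6 = 10, c_6 = 7.5, p_6 = 2, t_6 = 4.5, a_7 = 2, b_7 = 12, c_7 = 3, t_7 = 4, a_8 = 6, b_8 = 10, c_8 = 7.5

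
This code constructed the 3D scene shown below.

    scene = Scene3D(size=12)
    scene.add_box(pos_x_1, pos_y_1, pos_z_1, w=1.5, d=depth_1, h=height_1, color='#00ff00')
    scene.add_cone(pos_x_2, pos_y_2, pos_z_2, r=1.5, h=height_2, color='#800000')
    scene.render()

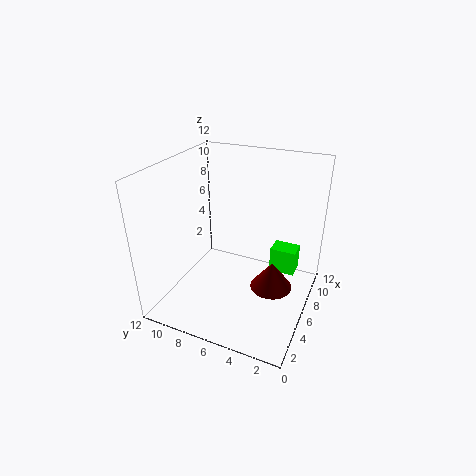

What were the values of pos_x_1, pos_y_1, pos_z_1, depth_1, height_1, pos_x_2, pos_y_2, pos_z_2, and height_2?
pos_x_1 = 5.5
pos_y_1 = 1
pos_z_1 = 4
depth_1 = 2
height_1 = 2
pos_x_2 = 3
pos_y_2 = 2
pos_z_2 = 4.5
height_2 = 2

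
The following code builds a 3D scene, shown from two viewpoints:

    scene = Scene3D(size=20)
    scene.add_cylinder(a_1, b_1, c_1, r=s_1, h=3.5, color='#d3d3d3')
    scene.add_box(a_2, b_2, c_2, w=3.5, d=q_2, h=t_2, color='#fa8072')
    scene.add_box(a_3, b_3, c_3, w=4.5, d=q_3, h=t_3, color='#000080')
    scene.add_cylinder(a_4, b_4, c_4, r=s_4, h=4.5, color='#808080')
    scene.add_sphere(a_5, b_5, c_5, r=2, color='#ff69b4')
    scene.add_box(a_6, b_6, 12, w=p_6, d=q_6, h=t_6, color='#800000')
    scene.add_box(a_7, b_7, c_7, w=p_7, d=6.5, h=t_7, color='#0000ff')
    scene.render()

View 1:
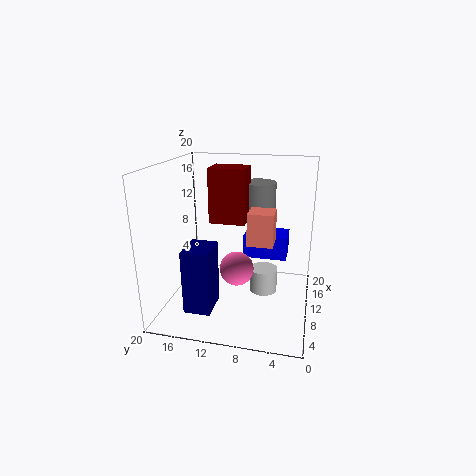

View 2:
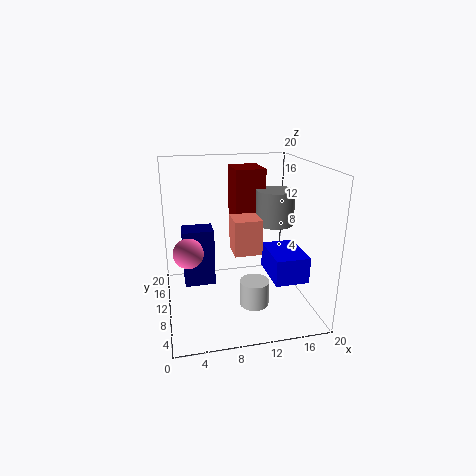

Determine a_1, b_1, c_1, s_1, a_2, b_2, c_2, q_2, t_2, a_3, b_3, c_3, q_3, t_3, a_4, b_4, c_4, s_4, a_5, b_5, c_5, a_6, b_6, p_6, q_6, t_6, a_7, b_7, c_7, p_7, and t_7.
a_1 = 11.5
b_1 = 6.5
c_1 = 1.5
s_1 = 2
a_2 = 8.5
b_2 = 5
c_2 = 9.5
q_2 = 3.5
t_2 = 4.5
a_3 = 2.5
b_3 = 12
c_3 = 2
q_3 = 3.5
t_3 = 8.5
a_4 = 14.5
b_4 = 8
c_4 = 12.5
s_4 = 2.5
a_5 = 3
b_5 = 8.5
c_5 = 9
a_6 = 9.5
b_6 = 9
p_6 = 4
q_6 = 5
t_6 = 7.5
a_7 = 13.5
b_7 = 3.5
c_7 = 5.5
p_7 = 4.5
t_7 = 3.5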